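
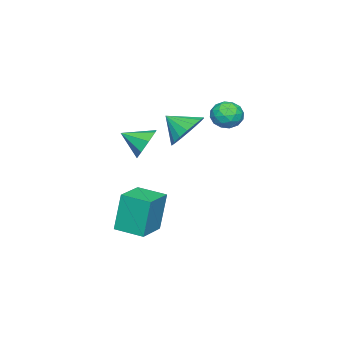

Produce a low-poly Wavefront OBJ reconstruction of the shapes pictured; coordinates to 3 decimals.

v -2.942 2.379 1.942
v -2.525 3.022 2.234
v -2.155 1.558 2.626
v -1.738 2.201 2.918
v -2.511 2.07 3.159
v -2.998 2.577 2.735
v -1.682 2.003 2.125
v -2.169 2.51 1.701
v -1.747 2.789 2.347
v -2.259 2.831 2.986
v -2.421 1.749 1.874
v -2.933 1.791 2.513
v -2.802 2.772 2.028
v -1.878 1.808 2.832
v -2.332 1.731 2.974
v -2.087 2.109 3.145
v -3.08 2.511 2.322
v -2.835 2.889 2.494
v -2.827 2.33 3.038
v -1.845 1.691 2.366
v -1.6 2.069 2.538
v -2.593 2.471 1.715
v -2.348 2.849 1.886
v -1.853 2.25 1.822
v -2.1 3.014 2.266
v -1.638 2.531 2.668
v -1.605 2.415 2.202
v -1.89 2.713 1.953
v -2.401 3.038 2.641
v -1.939 2.556 3.044
v -2.393 2.479 3.185
v -2.679 2.777 2.936
v -1.944 2.902 2.708
v -2.741 2.024 1.816
v -2.279 1.542 2.219
v -2.001 1.803 1.924
v -2.287 2.101 1.675
v -3.042 2.049 2.192
v -2.58 1.566 2.594
v -2.79 1.867 2.907
v -3.075 2.165 2.658
v -2.736 1.678 2.152
v -0.061 -1.4 -4.17
v -0.367 -1.194 -2.093
v -0.104 0.081 -4.323
v -0.411 0.287 -2.246
v 1.591 -1.327 -3.934
v 1.284 -1.121 -1.857
v 1.547 0.154 -4.087
v 1.241 0.36 -2.01
v 0.415 1.762 2.328
v 1.218 1.383 1.73
v 0.505 0.718 3.112
v 1.443 1.648 2.056
v 1.465 1.935 2.436
v 1.279 2.187 2.794
v 0.922 2.356 3.059
v 0.464 2.407 3.18
v -0.004 2.331 3.132
v -0.388 2.141 2.925
v -0.614 1.877 2.599
v -0.636 1.59 2.22
v -0.45 1.337 1.862
v -0.092 1.169 1.596
v 0.365 1.118 1.475
v 0.833 1.194 1.523
v -0.454 -0.761 0.702
v 0.178 -0.303 1.208
v -0.106 -1.899 1.298
v -0.458 -0.331 1.527
v -1.091 -0.61 1.362
v -1.351 -0.978 0.811
v -1.086 -1.219 0.196
v -0.45 -1.192 -0.122
v 0.184 -0.912 0.042
v 0.444 -0.544 0.593
f 1 38 17
f 38 12 41
f 17 41 6
f 38 41 17
f 1 17 13
f 17 6 18
f 13 18 2
f 17 18 13
f 1 13 22
f 13 2 23
f 22 23 8
f 13 23 22
f 1 22 34
f 22 8 37
f 34 37 11
f 22 37 34
f 1 34 38
f 34 11 42
f 38 42 12
f 34 42 38
f 2 18 29
f 18 6 32
f 29 32 10
f 18 32 29
f 6 41 19
f 41 12 40
f 19 40 5
f 41 40 19
f 12 42 39
f 42 11 35
f 39 35 3
f 42 35 39
f 11 37 36
f 37 8 24
f 36 24 7
f 37 24 36
f 8 23 28
f 23 2 25
f 28 25 9
f 23 25 28
f 4 30 16
f 30 10 31
f 16 31 5
f 30 31 16
f 4 16 14
f 16 5 15
f 14 15 3
f 16 15 14
f 4 14 21
f 14 3 20
f 21 20 7
f 14 20 21
f 4 21 26
f 21 7 27
f 26 27 9
f 21 27 26
f 4 26 30
f 26 9 33
f 30 33 10
f 26 33 30
f 5 31 19
f 31 10 32
f 19 32 6
f 31 32 19
f 3 15 39
f 15 5 40
f 39 40 12
f 15 40 39
f 7 20 36
f 20 3 35
f 36 35 11
f 20 35 36
f 9 27 28
f 27 7 24
f 28 24 8
f 27 24 28
f 10 33 29
f 33 9 25
f 29 25 2
f 33 25 29
f 44 46 43
f 47 44 43
f 43 46 45
f 45 47 43
f 44 50 46
f 48 44 47
f 48 50 44
f 46 50 45
f 49 47 45
f 45 50 49
f 49 48 47
f 50 48 49
f 52 51 54
f 52 54 53
f 54 51 55
f 54 55 53
f 55 51 56
f 55 56 53
f 56 51 57
f 56 57 53
f 57 51 58
f 57 58 53
f 58 51 59
f 58 59 53
f 59 51 60
f 59 60 53
f 60 51 61
f 60 61 53
f 61 51 62
f 61 62 53
f 62 51 63
f 62 63 53
f 63 51 64
f 63 64 53
f 64 51 65
f 64 65 53
f 65 51 66
f 65 66 53
f 66 51 52
f 66 52 53
f 68 67 70
f 68 70 69
f 70 67 71
f 70 71 69
f 71 67 72
f 71 72 69
f 72 67 73
f 72 73 69
f 73 67 74
f 73 74 69
f 74 67 75
f 74 75 69
f 75 67 76
f 75 76 69
f 76 67 68
f 76 68 69



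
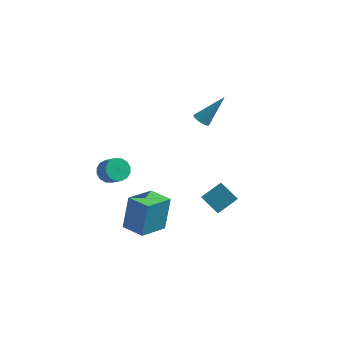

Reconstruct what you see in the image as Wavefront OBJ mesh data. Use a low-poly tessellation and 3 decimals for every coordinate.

v -0.283 2.52 2.303
v 0.156 2.48 2.027
v 0.723 3.4 3.777
v 0.087 2.661 1.966
v -0.038 2.82 1.956
v -0.2 2.934 1.999
v -0.375 2.985 2.089
v -0.536 2.965 2.21
v -0.659 2.877 2.346
v -0.724 2.735 2.476
v -0.722 2.56 2.579
v -0.653 2.379 2.64
v -0.528 2.22 2.65
v -0.366 2.106 2.607
v -0.191 2.055 2.517
v -0.03 2.075 2.396
v 0.093 2.163 2.26
v 0.158 2.305 2.13
v -2.15 -4.724 -0.968
v -2.039 -4.122 0.915
v -1.46 -3.214 -1.491
v -1.349 -2.613 0.392
v -0.931 -5.247 -0.872
v -0.82 -4.646 1.011
v -0.241 -3.738 -1.395
v -0.13 -3.136 0.488
v 2.641 -4.035 0.903
v 1.957 -3.991 1.658
v 2.212 -3.305 0.472
v 1.528 -3.261 1.228
v 3.412 -3.199 1.552
v 2.728 -3.155 2.308
v 2.983 -2.469 1.122
v 2.299 -2.425 1.877
v -3.974 -1.687 0.498
v -3.673 -2.065 -0.035
v -2.986 -2.512 0.668
v -3.286 -2.133 1.202
v -3.48 -1.747 -0.022
v -2.793 -2.193 0.681
v -3.419 -1.412 0.13
v -2.732 -1.859 0.834
v -3.507 -1.152 0.382
v -2.819 -1.598 1.085
v -3.719 -1.034 0.664
v -3.032 -1.48 1.367
v -4 -1.091 0.902
v -3.313 -1.538 1.606
v -4.274 -1.308 1.032
v -3.587 -1.755 1.735
v -4.467 -1.627 1.019
v -3.78 -2.073 1.722
v -4.528 -1.961 0.866
v -3.841 -2.408 1.57
v -4.441 -2.222 0.615
v -3.753 -2.668 1.318
v -4.228 -2.34 0.333
v -3.541 -2.786 1.036
v -3.947 -2.282 0.094
v -3.26 -2.729 0.798
f 2 1 4
f 2 4 3
f 4 1 5
f 4 5 3
f 5 1 6
f 5 6 3
f 6 1 7
f 6 7 3
f 7 1 8
f 7 8 3
f 8 1 9
f 8 9 3
f 9 1 10
f 9 10 3
f 10 1 11
f 10 11 3
f 11 1 12
f 11 12 3
f 12 1 13
f 12 13 3
f 13 1 14
f 13 14 3
f 14 1 15
f 14 15 3
f 15 1 16
f 15 16 3
f 16 1 17
f 16 17 3
f 17 1 18
f 17 18 3
f 18 1 2
f 18 2 3
f 20 22 19
f 23 20 19
f 19 22 21
f 21 23 19
f 20 26 22
f 24 20 23
f 24 26 20
f 22 26 21
f 25 23 21
f 21 26 25
f 25 24 23
f 26 24 25
f 28 30 27
f 31 28 27
f 27 30 29
f 29 31 27
f 28 34 30
f 32 28 31
f 32 34 28
f 30 34 29
f 33 31 29
f 29 34 33
f 33 32 31
f 34 32 33
f 36 35 39
f 36 39 37
f 37 39 40
f 37 40 38
f 39 35 41
f 39 41 40
f 40 41 42
f 40 42 38
f 41 35 43
f 41 43 42
f 42 43 44
f 42 44 38
f 43 35 45
f 43 45 44
f 44 45 46
f 44 46 38
f 45 35 47
f 45 47 46
f 46 47 48
f 46 48 38
f 47 35 49
f 47 49 48
f 48 49 50
f 48 50 38
f 49 35 51
f 49 51 50
f 50 51 52
f 50 52 38
f 51 35 53
f 51 53 52
f 52 53 54
f 52 54 38
f 53 35 55
f 53 55 54
f 54 55 56
f 54 56 38
f 55 35 57
f 55 57 56
f 56 57 58
f 56 58 38
f 57 35 59
f 57 59 58
f 58 59 60
f 58 60 38
f 59 35 36
f 59 36 60
f 60 36 37
f 60 37 38



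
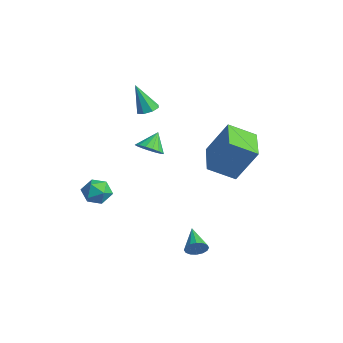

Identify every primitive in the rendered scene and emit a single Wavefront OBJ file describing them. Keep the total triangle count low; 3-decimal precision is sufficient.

v 2.076 -2.27 2.144
v 2.733 -2.117 2.291
v 1.764 -1.69 2.936
v 2.641 -1.879 2.08
v 2.42 -1.731 1.885
v 2.12 -1.706 1.749
v 1.81 -1.811 1.703
v 1.561 -2.02 1.758
v 1.43 -2.287 1.902
v 1.447 -2.55 2.101
v 1.608 -2.749 2.31
v 1.876 -2.838 2.481
v 2.19 -2.797 2.575
v 2.478 -2.635 2.57
v 2.674 -2.39 2.467
v -3.337 0.202 1.72
v -2.946 0.579 1.924
v -3.683 -0.282 3.28
v -3.351 0.757 1.888
v -3.748 0.609 1.755
v -3.904 0.223 1.6
v -3.727 -0.175 1.516
v -3.322 -0.353 1.551
v -2.925 -0.205 1.685
v -2.769 0.181 1.839
v -2.437 -2.424 -2.345
v -1.659 -2.387 -2.523
v -2.361 -3.713 -2.277
v -1.583 -3.676 -2.455
v -1.844 -3.407 -1.75
v -1.891 -2.61 -1.792
v -2.129 -3.49 -3.008
v -2.176 -2.693 -3.05
v -1.468 -3.046 -2.933
v -1.293 -2.995 -2.155
v -2.727 -3.105 -2.645
v -2.552 -3.054 -1.867
v 3.513 -0.656 -3.878
v 3.774 -0.486 -3.413
v 2.267 -0.264 -3.322
v 3.77 -0.253 -3.586
v 3.697 -0.129 -3.838
v 3.575 -0.146 -4.1
v 3.436 -0.3 -4.303
v 3.318 -0.549 -4.392
v 3.252 -0.827 -4.343
v 3.256 -1.059 -4.17
v 3.329 -1.184 -3.918
v 3.451 -1.167 -3.656
v 3.59 -1.013 -3.453
v 3.708 -0.764 -3.364
v -0.525 1.844 -0.028
v 0.146 2.628 1.743
v -0.049 3.089 -0.759
v 0.621 3.873 1.012
v 1.179 1.027 -0.312
v 1.849 1.811 1.459
v 1.654 2.272 -1.043
v 2.325 3.056 0.728
f 2 1 4
f 2 4 3
f 4 1 5
f 4 5 3
f 5 1 6
f 5 6 3
f 6 1 7
f 6 7 3
f 7 1 8
f 7 8 3
f 8 1 9
f 8 9 3
f 9 1 10
f 9 10 3
f 10 1 11
f 10 11 3
f 11 1 12
f 11 12 3
f 12 1 13
f 12 13 3
f 13 1 14
f 13 14 3
f 14 1 15
f 14 15 3
f 15 1 2
f 15 2 3
f 17 16 19
f 17 19 18
f 19 16 20
f 19 20 18
f 20 16 21
f 20 21 18
f 21 16 22
f 21 22 18
f 22 16 23
f 22 23 18
f 23 16 24
f 23 24 18
f 24 16 25
f 24 25 18
f 25 16 17
f 25 17 18
f 26 37 31
f 26 31 27
f 26 27 33
f 26 33 36
f 26 36 37
f 27 31 35
f 31 37 30
f 37 36 28
f 36 33 32
f 33 27 34
f 29 35 30
f 29 30 28
f 29 28 32
f 29 32 34
f 29 34 35
f 30 35 31
f 28 30 37
f 32 28 36
f 34 32 33
f 35 34 27
f 39 38 41
f 39 41 40
f 41 38 42
f 41 42 40
f 42 38 43
f 42 43 40
f 43 38 44
f 43 44 40
f 44 38 45
f 44 45 40
f 45 38 46
f 45 46 40
f 46 38 47
f 46 47 40
f 47 38 48
f 47 48 40
f 48 38 49
f 48 49 40
f 49 38 50
f 49 50 40
f 50 38 51
f 50 51 40
f 51 38 39
f 51 39 40
f 53 55 52
f 56 53 52
f 52 55 54
f 54 56 52
f 53 59 55
f 57 53 56
f 57 59 53
f 55 59 54
f 58 56 54
f 54 59 58
f 58 57 56
f 59 57 58



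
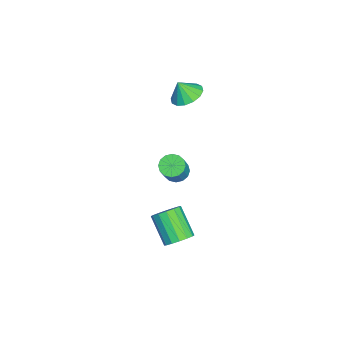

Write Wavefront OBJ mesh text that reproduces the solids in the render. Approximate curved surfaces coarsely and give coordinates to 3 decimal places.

v 3.028 -1.547 2.253
v 3.544 -1.164 1.95
v 4.507 -1.311 3.404
v 3.992 -1.693 3.707
v 3.328 -0.917 2.118
v 4.292 -1.064 3.571
v 3.032 -0.84 2.322
v 3.996 -0.987 3.775
v 2.736 -0.952 2.508
v 3.699 -1.099 3.961
v 2.517 -1.223 2.625
v 3.481 -1.37 4.078
v 2.436 -1.581 2.643
v 3.399 -1.728 4.096
v 2.513 -1.929 2.556
v 3.476 -2.076 4.01
v 2.728 -2.176 2.389
v 3.692 -2.323 3.842
v 3.024 -2.253 2.185
v 3.988 -2.4 3.638
v 3.321 -2.141 1.999
v 4.284 -2.288 3.452
v 3.539 -1.87 1.882
v 4.503 -2.017 3.335
v 3.621 -1.512 1.864
v 4.584 -1.659 3.317
v 3.195 -1.372 -3.896
v 3.798 -1.297 -3.274
v 2.569 -2.134 -1.982
v 1.965 -2.208 -2.604
v 3.561 -0.915 -3.252
v 2.331 -1.751 -1.96
v 3.225 -0.655 -3.403
v 1.996 -1.492 -2.111
v 2.882 -0.588 -3.687
v 1.652 -1.424 -2.394
v 2.622 -0.73 -4.026
v 1.392 -1.566 -2.733
v 2.516 -1.044 -4.33
v 1.286 -1.881 -3.038
v 2.591 -1.446 -4.518
v 1.362 -2.283 -3.226
v 2.829 -1.829 -4.54
v 1.599 -2.665 -3.248
v 3.164 -2.088 -4.389
v 1.935 -2.925 -3.097
v 3.508 -2.156 -4.106
v 2.278 -2.992 -2.813
v 3.768 -2.014 -3.767
v 2.538 -2.85 -2.474
v 3.874 -1.699 -3.462
v 2.644 -2.536 -2.17
v -2.528 -1.453 3.486
v -2.017 -0.699 3.875
v -2.552 -1.967 4.514
v -2.509 -0.568 3.929
v -3.007 -0.673 3.865
v -3.376 -0.988 3.699
v -3.518 -1.427 3.476
v -3.394 -1.873 3.255
v -3.039 -2.206 3.097
v -2.546 -2.338 3.042
v -2.049 -2.232 3.107
v -1.68 -1.917 3.273
v -1.538 -1.478 3.496
v -1.662 -1.033 3.717
f 2 1 5
f 2 5 3
f 3 5 6
f 3 6 4
f 5 1 7
f 5 7 6
f 6 7 8
f 6 8 4
f 7 1 9
f 7 9 8
f 8 9 10
f 8 10 4
f 9 1 11
f 9 11 10
f 10 11 12
f 10 12 4
f 11 1 13
f 11 13 12
f 12 13 14
f 12 14 4
f 13 1 15
f 13 15 14
f 14 15 16
f 14 16 4
f 15 1 17
f 15 17 16
f 16 17 18
f 16 18 4
f 17 1 19
f 17 19 18
f 18 19 20
f 18 20 4
f 19 1 21
f 19 21 20
f 20 21 22
f 20 22 4
f 21 1 23
f 21 23 22
f 22 23 24
f 22 24 4
f 23 1 25
f 23 25 24
f 24 25 26
f 24 26 4
f 25 1 2
f 25 2 26
f 26 2 3
f 26 3 4
f 28 27 31
f 28 31 29
f 29 31 32
f 29 32 30
f 31 27 33
f 31 33 32
f 32 33 34
f 32 34 30
f 33 27 35
f 33 35 34
f 34 35 36
f 34 36 30
f 35 27 37
f 35 37 36
f 36 37 38
f 36 38 30
f 37 27 39
f 37 39 38
f 38 39 40
f 38 40 30
f 39 27 41
f 39 41 40
f 40 41 42
f 40 42 30
f 41 27 43
f 41 43 42
f 42 43 44
f 42 44 30
f 43 27 45
f 43 45 44
f 44 45 46
f 44 46 30
f 45 27 47
f 45 47 46
f 46 47 48
f 46 48 30
f 47 27 49
f 47 49 48
f 48 49 50
f 48 50 30
f 49 27 51
f 49 51 50
f 50 51 52
f 50 52 30
f 51 27 28
f 51 28 52
f 52 28 29
f 52 29 30
f 54 53 56
f 54 56 55
f 56 53 57
f 56 57 55
f 57 53 58
f 57 58 55
f 58 53 59
f 58 59 55
f 59 53 60
f 59 60 55
f 60 53 61
f 60 61 55
f 61 53 62
f 61 62 55
f 62 53 63
f 62 63 55
f 63 53 64
f 63 64 55
f 64 53 65
f 64 65 55
f 65 53 66
f 65 66 55
f 66 53 54
f 66 54 55



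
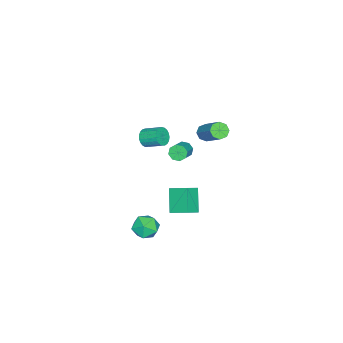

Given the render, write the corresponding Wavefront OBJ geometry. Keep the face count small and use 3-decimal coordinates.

v 1.321 -0.109 -3.253
v 1.766 0.292 -3.813
v 1.394 -1.212 -3.987
v 1.839 -0.811 -4.547
v 2.159 -0.975 -3.81
v 2.114 -0.293 -3.356
v 1.046 -0.627 -4.444
v 1.001 0.055 -3.99
v 1.596 -0.027 -4.549
v 2.284 -0.243 -4.157
v 0.876 -0.677 -3.643
v 1.564 -0.893 -3.251
v -1.067 1.615 2.451
v -0.598 1.484 2.268
v 0.156 2.594 3.406
v -0.313 2.725 3.589
v -0.758 1.792 2.073
v -0.003 2.903 3.211
v -1.098 1.996 2.099
v -0.344 3.107 3.237
v -1.421 1.977 2.332
v -0.666 3.088 3.47
v -1.536 1.746 2.634
v -0.782 2.856 3.772
v -1.377 1.437 2.829
v -0.622 2.548 3.967
v -1.036 1.233 2.803
v -0.282 2.344 3.941
v -0.714 1.252 2.57
v 0.041 2.363 3.708
v 1.182 0.685 -0.612
v 1.224 1.728 -0.129
v 0.479 0.924 -1.065
v 0.521 1.966 -0.582
v 2.039 1.154 -1.698
v 2.081 2.196 -1.215
v 1.336 1.392 -2.151
v 1.378 2.435 -1.668
v -2.007 -2.313 -0.145
v -1.796 -2.071 -0.628
v -1.801 -1.086 -0.138
v -2.013 -1.327 0.345
v -2.034 -2.055 -0.664
v -2.039 -1.07 -0.174
v -2.268 -2.083 -0.61
v -2.273 -1.098 -0.12
v -2.456 -2.151 -0.475
v -2.461 -1.166 0.015
v -2.567 -2.247 -0.283
v -2.572 -1.262 0.206
v -2.581 -2.354 -0.068
v -2.586 -1.369 0.422
v -2.496 -2.454 0.134
v -2.501 -1.469 0.624
v -2.326 -2.529 0.288
v -2.331 -1.544 0.778
v -2.102 -2.568 0.367
v -2.107 -1.583 0.857
v -1.861 -2.562 0.358
v -1.866 -1.577 0.848
v -1.645 -2.513 0.262
v -1.65 -1.528 0.751
v -1.492 -2.429 0.095
v -1.497 -1.444 0.584
v -1.428 -2.325 -0.113
v -1.434 -1.34 0.376
v -1.465 -2.219 -0.327
v -1.47 -1.234 0.163
v -1.595 -2.129 -0.509
v -1.6 -1.144 -0.019
v -2.823 -0.523 -1.045
v -2.619 -0.312 -1.474
v -1.634 -0.146 -0.925
v -1.837 -0.357 -0.495
v -2.794 -0.042 -1.24
v -1.809 0.124 -0.691
v -2.987 -0.054 -0.892
v -2.001 0.112 -0.342
v -3.083 -0.34 -0.633
v -2.098 -0.175 -0.084
v -3.026 -0.734 -0.615
v -2.041 -0.568 -0.066
v -2.851 -1.004 -0.849
v -1.866 -0.838 -0.3
v -2.659 -0.992 -1.198
v -1.673 -0.826 -0.648
v -2.562 -0.705 -1.456
v -1.577 -0.54 -0.907
f 1 12 6
f 1 6 2
f 1 2 8
f 1 8 11
f 1 11 12
f 2 6 10
f 6 12 5
f 12 11 3
f 11 8 7
f 8 2 9
f 4 10 5
f 4 5 3
f 4 3 7
f 4 7 9
f 4 9 10
f 5 10 6
f 3 5 12
f 7 3 11
f 9 7 8
f 10 9 2
f 14 13 17
f 14 17 15
f 15 17 18
f 15 18 16
f 17 13 19
f 17 19 18
f 18 19 20
f 18 20 16
f 19 13 21
f 19 21 20
f 20 21 22
f 20 22 16
f 21 13 23
f 21 23 22
f 22 23 24
f 22 24 16
f 23 13 25
f 23 25 24
f 24 25 26
f 24 26 16
f 25 13 27
f 25 27 26
f 26 27 28
f 26 28 16
f 27 13 29
f 27 29 28
f 28 29 30
f 28 30 16
f 29 13 14
f 29 14 30
f 30 14 15
f 30 15 16
f 32 34 31
f 35 32 31
f 31 34 33
f 33 35 31
f 32 38 34
f 36 32 35
f 36 38 32
f 34 38 33
f 37 35 33
f 33 38 37
f 37 36 35
f 38 36 37
f 40 39 43
f 40 43 41
f 41 43 44
f 41 44 42
f 43 39 45
f 43 45 44
f 44 45 46
f 44 46 42
f 45 39 47
f 45 47 46
f 46 47 48
f 46 48 42
f 47 39 49
f 47 49 48
f 48 49 50
f 48 50 42
f 49 39 51
f 49 51 50
f 50 51 52
f 50 52 42
f 51 39 53
f 51 53 52
f 52 53 54
f 52 54 42
f 53 39 55
f 53 55 54
f 54 55 56
f 54 56 42
f 55 39 57
f 55 57 56
f 56 57 58
f 56 58 42
f 57 39 59
f 57 59 58
f 58 59 60
f 58 60 42
f 59 39 61
f 59 61 60
f 60 61 62
f 60 62 42
f 61 39 63
f 61 63 62
f 62 63 64
f 62 64 42
f 63 39 65
f 63 65 64
f 64 65 66
f 64 66 42
f 65 39 67
f 65 67 66
f 66 67 68
f 66 68 42
f 67 39 69
f 67 69 68
f 68 69 70
f 68 70 42
f 69 39 40
f 69 40 70
f 70 40 41
f 70 41 42
f 72 71 75
f 72 75 73
f 73 75 76
f 73 76 74
f 75 71 77
f 75 77 76
f 76 77 78
f 76 78 74
f 77 71 79
f 77 79 78
f 78 79 80
f 78 80 74
f 79 71 81
f 79 81 80
f 80 81 82
f 80 82 74
f 81 71 83
f 81 83 82
f 82 83 84
f 82 84 74
f 83 71 85
f 83 85 84
f 84 85 86
f 84 86 74
f 85 71 87
f 85 87 86
f 86 87 88
f 86 88 74
f 87 71 72
f 87 72 88
f 88 72 73
f 88 73 74



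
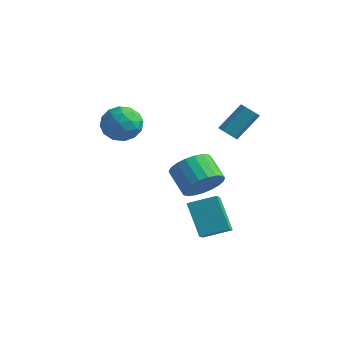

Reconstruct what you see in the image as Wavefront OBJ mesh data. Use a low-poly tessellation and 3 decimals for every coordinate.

v 0.818 -0.366 -3.045
v 1.456 -1.475 -2.206
v 1.795 0.514 -2.626
v 2.433 -0.595 -1.787
v 1.907 -0.865 -4.533
v 2.545 -1.974 -3.694
v 2.884 0.015 -4.114
v 3.522 -1.094 -3.275
v -3.451 -1.033 1.365
v -2.795 -0.225 1.392
v -2.145 -2.095 1.408
v -1.489 -1.287 1.435
v -2.097 -1.491 2.255
v -2.905 -0.835 2.228
v -2.035 -1.485 0.572
v -2.843 -0.829 0.545
v -1.92 -0.504 0.902
v -1.958 -0.508 1.942
v -2.982 -1.812 0.858
v -3.02 -1.816 1.898
v -3.238 -0.536 1.374
v -1.702 -1.784 1.426
v -2.06 -1.904 1.908
v -1.674 -1.429 1.923
v -3.302 -0.894 1.866
v -2.917 -0.419 1.882
v -2.506 -1.164 2.389
v -2.023 -1.901 0.918
v -1.638 -1.426 0.934
v -3.266 -0.891 0.877
v -2.88 -0.416 0.892
v -2.434 -1.156 0.411
v -2.338 -0.225 1.102
v -1.57 -0.849 1.128
v -1.892 -0.966 0.62
v -2.366 -0.58 0.605
v -2.361 -0.227 1.714
v -1.593 -0.852 1.739
v -1.95 -0.972 2.221
v -2.425 -0.586 2.205
v -1.846 -0.392 1.426
v -3.347 -1.468 1.061
v -2.579 -2.093 1.086
v -2.515 -1.734 0.595
v -2.99 -1.348 0.579
v -3.37 -1.471 1.672
v -2.602 -2.095 1.698
v -2.574 -1.74 2.195
v -3.048 -1.354 2.18
v -3.094 -1.928 1.374
v 3.016 -2.311 -0.14
v 3.649 -1.849 0.496
v 2.578 -1.428 1.257
v 1.944 -1.889 0.62
v 3.57 -1.545 0.217
v 2.498 -1.124 0.978
v 3.395 -1.374 -0.125
v 2.323 -0.953 0.636
v 3.154 -1.365 -0.469
v 2.083 -0.944 0.292
v 2.889 -1.52 -0.756
v 1.818 -1.099 0.005
v 2.647 -1.811 -0.937
v 1.575 -1.39 -0.176
v 2.468 -2.188 -0.98
v 1.396 -1.767 -0.219
v 2.383 -2.587 -0.878
v 1.312 -2.166 -0.117
v 2.409 -2.938 -0.648
v 1.337 -2.517 0.112
v 2.539 -3.18 -0.331
v 1.467 -2.759 0.43
v 2.751 -3.272 0.019
v 1.68 -2.851 0.78
v 3.01 -3.198 0.342
v 1.938 -2.777 1.103
v 3.269 -2.97 0.581
v 2.197 -2.549 1.342
v 3.485 -2.628 0.696
v 2.413 -2.207 1.457
v 3.619 -2.232 0.666
v 2.548 -1.811 1.427
v 1.975 0.796 1.401
v 2.454 0.847 1.179
v 2.884 1.934 2.358
v 2.405 1.884 2.579
v 2.256 1.071 1.045
v 2.686 2.158 2.223
v 1.951 1.19 1.047
v 2.381 2.277 2.225
v 1.655 1.159 1.183
v 2.085 2.246 2.362
v 1.481 0.989 1.403
v 1.911 2.076 2.582
v 1.496 0.746 1.622
v 1.926 1.833 2.801
v 1.694 0.522 1.757
v 2.124 1.609 2.935
v 1.999 0.403 1.755
v 2.429 1.49 2.933
v 2.295 0.434 1.618
v 2.725 1.521 2.797
v 2.469 0.604 1.398
v 2.899 1.691 2.577
f 2 4 1
f 5 2 1
f 1 4 3
f 3 5 1
f 2 8 4
f 6 2 5
f 6 8 2
f 4 8 3
f 7 5 3
f 3 8 7
f 7 6 5
f 8 6 7
f 9 46 25
f 46 20 49
f 25 49 14
f 46 49 25
f 9 25 21
f 25 14 26
f 21 26 10
f 25 26 21
f 9 21 30
f 21 10 31
f 30 31 16
f 21 31 30
f 9 30 42
f 30 16 45
f 42 45 19
f 30 45 42
f 9 42 46
f 42 19 50
f 46 50 20
f 42 50 46
f 10 26 37
f 26 14 40
f 37 40 18
f 26 40 37
f 14 49 27
f 49 20 48
f 27 48 13
f 49 48 27
f 20 50 47
f 50 19 43
f 47 43 11
f 50 43 47
f 19 45 44
f 45 16 32
f 44 32 15
f 45 32 44
f 16 31 36
f 31 10 33
f 36 33 17
f 31 33 36
f 12 38 24
f 38 18 39
f 24 39 13
f 38 39 24
f 12 24 22
f 24 13 23
f 22 23 11
f 24 23 22
f 12 22 29
f 22 11 28
f 29 28 15
f 22 28 29
f 12 29 34
f 29 15 35
f 34 35 17
f 29 35 34
f 12 34 38
f 34 17 41
f 38 41 18
f 34 41 38
f 13 39 27
f 39 18 40
f 27 40 14
f 39 40 27
f 11 23 47
f 23 13 48
f 47 48 20
f 23 48 47
f 15 28 44
f 28 11 43
f 44 43 19
f 28 43 44
f 17 35 36
f 35 15 32
f 36 32 16
f 35 32 36
f 18 41 37
f 41 17 33
f 37 33 10
f 41 33 37
f 52 51 55
f 52 55 53
f 53 55 56
f 53 56 54
f 55 51 57
f 55 57 56
f 56 57 58
f 56 58 54
f 57 51 59
f 57 59 58
f 58 59 60
f 58 60 54
f 59 51 61
f 59 61 60
f 60 61 62
f 60 62 54
f 61 51 63
f 61 63 62
f 62 63 64
f 62 64 54
f 63 51 65
f 63 65 64
f 64 65 66
f 64 66 54
f 65 51 67
f 65 67 66
f 66 67 68
f 66 68 54
f 67 51 69
f 67 69 68
f 68 69 70
f 68 70 54
f 69 51 71
f 69 71 70
f 70 71 72
f 70 72 54
f 71 51 73
f 71 73 72
f 72 73 74
f 72 74 54
f 73 51 75
f 73 75 74
f 74 75 76
f 74 76 54
f 75 51 77
f 75 77 76
f 76 77 78
f 76 78 54
f 77 51 79
f 77 79 78
f 78 79 80
f 78 80 54
f 79 51 81
f 79 81 80
f 80 81 82
f 80 82 54
f 81 51 52
f 81 52 82
f 82 52 53
f 82 53 54
f 84 83 87
f 84 87 85
f 85 87 88
f 85 88 86
f 87 83 89
f 87 89 88
f 88 89 90
f 88 90 86
f 89 83 91
f 89 91 90
f 90 91 92
f 90 92 86
f 91 83 93
f 91 93 92
f 92 93 94
f 92 94 86
f 93 83 95
f 93 95 94
f 94 95 96
f 94 96 86
f 95 83 97
f 95 97 96
f 96 97 98
f 96 98 86
f 97 83 99
f 97 99 98
f 98 99 100
f 98 100 86
f 99 83 101
f 99 101 100
f 100 101 102
f 100 102 86
f 101 83 103
f 101 103 102
f 102 103 104
f 102 104 86
f 103 83 84
f 103 84 104
f 104 84 85
f 104 85 86



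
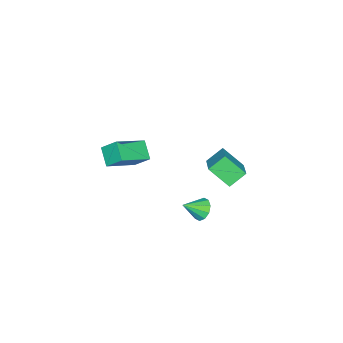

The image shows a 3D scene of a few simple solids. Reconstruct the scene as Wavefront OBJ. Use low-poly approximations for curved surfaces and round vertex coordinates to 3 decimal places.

v 1.804 -4.977 -1.195
v 1.737 -4.083 -0.367
v 0.097 -4.229 -2.141
v 0.03 -3.336 -1.313
v 2.51 -4.264 -1.907
v 2.443 -3.371 -1.079
v 0.803 -3.517 -2.853
v 0.736 -2.623 -2.025
v 2.093 1.161 -3.501
v 2.436 0.949 -4.097
v 2.867 0.439 -2.799
v 2.639 1.315 -3.945
v 2.633 1.622 -3.623
v 2.42 1.752 -3.254
v 2.083 1.657 -2.98
v 1.75 1.373 -2.905
v 1.547 1.007 -3.057
v 1.553 0.7 -3.379
v 1.765 0.569 -3.748
v 2.103 0.664 -4.022
v 1.733 2.416 -0.596
v 1.863 1.276 0.431
v 1.012 2.977 0.117
v 1.141 1.838 1.145
v 2.979 3.162 0.075
v 3.108 2.023 1.103
v 2.257 3.724 0.789
v 2.387 2.584 1.816
f 2 4 1
f 5 2 1
f 1 4 3
f 3 5 1
f 2 8 4
f 6 2 5
f 6 8 2
f 4 8 3
f 7 5 3
f 3 8 7
f 7 6 5
f 8 6 7
f 10 9 12
f 10 12 11
f 12 9 13
f 12 13 11
f 13 9 14
f 13 14 11
f 14 9 15
f 14 15 11
f 15 9 16
f 15 16 11
f 16 9 17
f 16 17 11
f 17 9 18
f 17 18 11
f 18 9 19
f 18 19 11
f 19 9 20
f 19 20 11
f 20 9 10
f 20 10 11
f 22 24 21
f 25 22 21
f 21 24 23
f 23 25 21
f 22 28 24
f 26 22 25
f 26 28 22
f 24 28 23
f 27 25 23
f 23 28 27
f 27 26 25
f 28 26 27



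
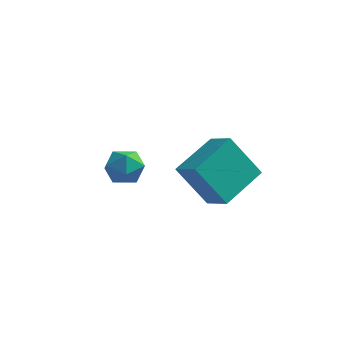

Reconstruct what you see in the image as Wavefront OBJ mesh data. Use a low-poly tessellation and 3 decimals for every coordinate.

v 1.299 -1.52 -1.182
v 2.252 -2.122 -0.599
v 2.025 0.31 -0.479
v 2.978 -0.293 0.104
v 2.462 -1.327 -2.884
v 3.415 -1.93 -2.301
v 3.188 0.502 -2.181
v 4.141 -0.1 -1.598
v -1.575 0.547 -2.548
v -0.718 0.397 -2.754
v -1.702 -0.817 -2.086
v -0.845 -0.967 -2.292
v -1.053 -0.425 -1.613
v -0.975 0.419 -1.899
v -1.445 -0.839 -2.941
v -1.367 0.005 -3.227
v -0.638 -0.459 -2.998
v -0.396 -0.203 -2.176
v -2.024 -0.217 -2.664
v -1.782 0.039 -1.842
f 2 4 1
f 5 2 1
f 1 4 3
f 3 5 1
f 2 8 4
f 6 2 5
f 6 8 2
f 4 8 3
f 7 5 3
f 3 8 7
f 7 6 5
f 8 6 7
f 9 20 14
f 9 14 10
f 9 10 16
f 9 16 19
f 9 19 20
f 10 14 18
f 14 20 13
f 20 19 11
f 19 16 15
f 16 10 17
f 12 18 13
f 12 13 11
f 12 11 15
f 12 15 17
f 12 17 18
f 13 18 14
f 11 13 20
f 15 11 19
f 17 15 16
f 18 17 10



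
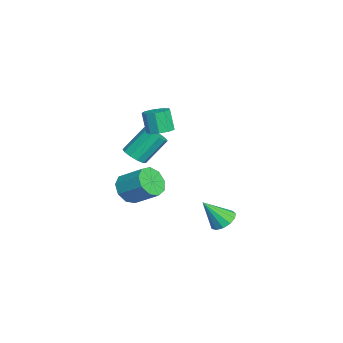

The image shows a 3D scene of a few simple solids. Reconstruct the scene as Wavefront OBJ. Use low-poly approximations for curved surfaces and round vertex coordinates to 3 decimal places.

v 1.524 0.718 -4.155
v 1.888 1.316 -3.768
v 1.736 -0.338 -2.725
v 1.449 1.353 -3.675
v 1.033 1.189 -3.734
v 0.773 0.876 -3.927
v 0.751 0.512 -4.192
v 0.975 0.213 -4.446
v 1.373 0.075 -4.607
v 1.818 0.141 -4.625
v 2.17 0.39 -4.493
v 2.317 0.743 -4.254
v 2.212 1.088 -3.984
v 1.627 -4.103 -1.867
v 2.088 -3.759 -2.636
v 2.733 -2.534 -1.702
v 2.273 -2.877 -0.933
v 1.494 -3.483 -2.588
v 2.139 -2.258 -1.654
v 0.963 -3.497 -2.202
v 1.608 -2.272 -1.269
v 0.742 -3.794 -1.66
v 1.387 -2.569 -0.726
v 0.936 -4.236 -1.214
v 1.581 -3.011 -0.281
v 1.453 -4.615 -1.074
v 2.098 -3.39 -0.14
v 2.052 -4.755 -1.305
v 2.697 -3.53 -0.371
v 2.452 -4.589 -1.798
v 3.097 -3.364 -0.865
v 2.466 -4.196 -2.324
v 3.111 -2.971 -1.39
v 0.719 -3.858 0.044
v 1.031 -4.338 0.514
v 0.593 -3.242 1.925
v 0.281 -2.762 1.456
v 1.352 -4.04 0.382
v 0.914 -2.944 1.794
v 1.431 -3.673 0.121
v 0.993 -2.577 1.533
v 1.239 -3.376 -0.169
v 0.801 -2.28 1.243
v 0.848 -3.264 -0.377
v 0.41 -2.168 1.034
v 0.407 -3.378 -0.425
v -0.031 -2.282 0.986
v 0.086 -3.676 -0.294
v -0.352 -2.58 1.118
v 0.007 -4.043 -0.033
v -0.431 -2.947 1.379
v 0.199 -4.34 0.257
v -0.239 -3.244 1.669
v 0.59 -4.452 0.466
v 0.152 -3.356 1.877
v 1.712 -2.46 2.41
v 2.417 -2.501 2.597
v 2.072 -2.741 3.838
v 1.368 -2.7 3.65
v 2.255 -2.03 2.643
v 1.91 -2.271 3.884
v 1.839 -1.761 2.58
v 1.494 -2.002 3.821
v 1.364 -1.819 2.437
v 1.019 -2.059 3.678
v 1.052 -2.176 2.281
v 0.707 -2.417 3.522
v 1.049 -2.666 2.185
v 0.704 -2.907 3.426
v 1.356 -3.06 2.194
v 1.012 -3.3 3.435
v 1.83 -3.172 2.304
v 1.486 -3.413 3.545
v 2.249 -2.951 2.463
v 1.904 -3.192 3.704
f 2 1 4
f 2 4 3
f 4 1 5
f 4 5 3
f 5 1 6
f 5 6 3
f 6 1 7
f 6 7 3
f 7 1 8
f 7 8 3
f 8 1 9
f 8 9 3
f 9 1 10
f 9 10 3
f 10 1 11
f 10 11 3
f 11 1 12
f 11 12 3
f 12 1 13
f 12 13 3
f 13 1 2
f 13 2 3
f 15 14 18
f 15 18 16
f 16 18 19
f 16 19 17
f 18 14 20
f 18 20 19
f 19 20 21
f 19 21 17
f 20 14 22
f 20 22 21
f 21 22 23
f 21 23 17
f 22 14 24
f 22 24 23
f 23 24 25
f 23 25 17
f 24 14 26
f 24 26 25
f 25 26 27
f 25 27 17
f 26 14 28
f 26 28 27
f 27 28 29
f 27 29 17
f 28 14 30
f 28 30 29
f 29 30 31
f 29 31 17
f 30 14 32
f 30 32 31
f 31 32 33
f 31 33 17
f 32 14 15
f 32 15 33
f 33 15 16
f 33 16 17
f 35 34 38
f 35 38 36
f 36 38 39
f 36 39 37
f 38 34 40
f 38 40 39
f 39 40 41
f 39 41 37
f 40 34 42
f 40 42 41
f 41 42 43
f 41 43 37
f 42 34 44
f 42 44 43
f 43 44 45
f 43 45 37
f 44 34 46
f 44 46 45
f 45 46 47
f 45 47 37
f 46 34 48
f 46 48 47
f 47 48 49
f 47 49 37
f 48 34 50
f 48 50 49
f 49 50 51
f 49 51 37
f 50 34 52
f 50 52 51
f 51 52 53
f 51 53 37
f 52 34 54
f 52 54 53
f 53 54 55
f 53 55 37
f 54 34 35
f 54 35 55
f 55 35 36
f 55 36 37
f 57 56 60
f 57 60 58
f 58 60 61
f 58 61 59
f 60 56 62
f 60 62 61
f 61 62 63
f 61 63 59
f 62 56 64
f 62 64 63
f 63 64 65
f 63 65 59
f 64 56 66
f 64 66 65
f 65 66 67
f 65 67 59
f 66 56 68
f 66 68 67
f 67 68 69
f 67 69 59
f 68 56 70
f 68 70 69
f 69 70 71
f 69 71 59
f 70 56 72
f 70 72 71
f 71 72 73
f 71 73 59
f 72 56 74
f 72 74 73
f 73 74 75
f 73 75 59
f 74 56 57
f 74 57 75
f 75 57 58
f 75 58 59



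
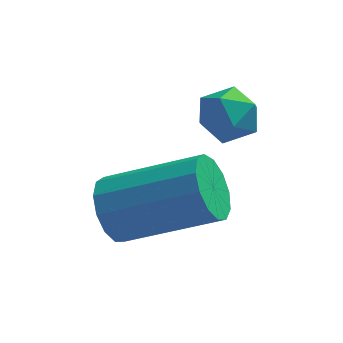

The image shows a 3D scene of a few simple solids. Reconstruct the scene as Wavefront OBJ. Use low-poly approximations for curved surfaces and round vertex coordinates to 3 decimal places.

v 1.853 4.114 3.616
v 2.437 4.288 3.818
v 2.283 3.432 2.962
v 2.867 3.606 3.164
v 2.474 3.284 3.556
v 2.209 3.706 3.96
v 2.511 4.014 2.82
v 2.246 4.436 3.224
v 2.843 4.226 3.326
v 2.821 3.775 3.781
v 1.899 3.945 2.999
v 1.877 3.494 3.454
v 0.41 2.667 1.673
v 0.671 3.077 1.169
v 2.431 2.984 2.004
v 2.17 2.573 2.507
v 0.547 3.318 1.456
v 2.307 3.224 2.291
v 0.381 3.352 1.812
v 2.141 3.259 2.646
v 0.223 3.169 2.123
v 1.983 3.075 2.958
v 0.125 2.826 2.292
v 1.885 2.732 3.126
v 0.117 2.433 2.264
v 1.877 2.339 3.098
v 0.203 2.114 2.048
v 1.963 2.02 2.883
v 0.354 1.97 1.713
v 2.114 1.877 2.548
v 0.523 2.048 1.365
v 2.283 1.954 2.2
v 0.656 2.322 1.115
v 2.416 2.229 1.95
v 0.711 2.706 1.042
v 2.471 2.612 1.877
f 1 12 6
f 1 6 2
f 1 2 8
f 1 8 11
f 1 11 12
f 2 6 10
f 6 12 5
f 12 11 3
f 11 8 7
f 8 2 9
f 4 10 5
f 4 5 3
f 4 3 7
f 4 7 9
f 4 9 10
f 5 10 6
f 3 5 12
f 7 3 11
f 9 7 8
f 10 9 2
f 14 13 17
f 14 17 15
f 15 17 18
f 15 18 16
f 17 13 19
f 17 19 18
f 18 19 20
f 18 20 16
f 19 13 21
f 19 21 20
f 20 21 22
f 20 22 16
f 21 13 23
f 21 23 22
f 22 23 24
f 22 24 16
f 23 13 25
f 23 25 24
f 24 25 26
f 24 26 16
f 25 13 27
f 25 27 26
f 26 27 28
f 26 28 16
f 27 13 29
f 27 29 28
f 28 29 30
f 28 30 16
f 29 13 31
f 29 31 30
f 30 31 32
f 30 32 16
f 31 13 33
f 31 33 32
f 32 33 34
f 32 34 16
f 33 13 35
f 33 35 34
f 34 35 36
f 34 36 16
f 35 13 14
f 35 14 36
f 36 14 15
f 36 15 16



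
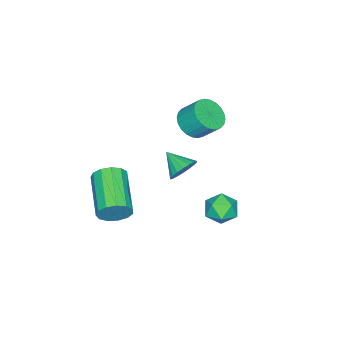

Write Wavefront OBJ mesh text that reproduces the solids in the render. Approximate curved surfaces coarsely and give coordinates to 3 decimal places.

v -0.309 -1.513 2.977
v 0.112 -1.016 2.549
v 0.05 -0.269 3.354
v -0.371 -0.767 3.783
v -0.17 -0.945 2.461
v -0.233 -0.198 3.266
v -0.474 -0.961 2.452
v -0.536 -0.214 3.257
v -0.753 -1.061 2.523
v -0.815 -0.314 3.328
v -0.964 -1.229 2.663
v -1.026 -0.483 3.468
v -1.075 -1.441 2.851
v -1.137 -0.694 3.656
v -1.07 -1.664 3.059
v -1.132 -0.917 3.864
v -0.949 -1.864 3.253
v -1.011 -1.117 4.058
v -0.73 -2.011 3.406
v -0.792 -1.264 4.211
v -0.447 -2.082 3.494
v -0.51 -1.335 4.299
v -0.144 -2.066 3.503
v -0.206 -1.319 4.308
v 0.135 -1.966 3.432
v 0.073 -1.219 4.237
v 0.346 -1.797 3.292
v 0.284 -1.051 4.097
v 0.457 -1.586 3.104
v 0.395 -0.839 3.909
v 0.452 -1.363 2.896
v 0.39 -0.616 3.701
v 0.331 -1.163 2.702
v 0.269 -0.416 3.507
v 0.553 -1.41 0.682
v 1.225 -1.525 0.785
v 0.307 -2.35 1.238
v 1.146 -1.358 1.03
v 0.949 -1.202 1.207
v 0.674 -1.087 1.28
v 0.374 -1.036 1.234
v 0.111 -1.059 1.078
v -0.066 -1.152 0.845
v -0.12 -1.295 0.578
v -0.04 -1.461 0.333
v 0.157 -1.617 0.156
v 0.432 -1.732 0.084
v 0.731 -1.783 0.13
v 0.995 -1.761 0.285
v 1.172 -1.668 0.519
v 1.993 1.759 1.365
v 2.55 2.07 0.977
v 2.59 0.71 1.383
v 3.147 1.021 0.995
v 3.024 1.227 1.701
v 2.654 1.876 1.691
v 2.486 0.904 0.669
v 2.116 1.553 0.659
v 2.855 1.542 0.547
v 3.187 1.742 1.185
v 1.953 1.038 1.175
v 2.285 1.238 1.813
v 3.713 -2.677 -0.116
v 4.091 -2.824 0.503
v 2.565 -4.011 1.154
v 2.187 -3.863 0.536
v 3.862 -2.485 0.583
v 2.336 -3.672 1.235
v 3.586 -2.207 0.442
v 2.059 -3.394 1.093
v 3.349 -2.078 0.123
v 1.823 -3.265 0.774
v 3.229 -2.139 -0.271
v 1.703 -3.326 0.38
v 3.262 -2.371 -0.616
v 1.736 -3.558 0.035
v 3.438 -2.7 -0.802
v 1.912 -3.887 -0.151
v 3.702 -3.021 -0.77
v 2.176 -4.208 -0.119
v 3.969 -3.233 -0.531
v 2.443 -4.42 0.121
v 4.155 -3.269 -0.159
v 2.629 -4.455 0.492
v 4.201 -3.116 0.226
v 2.674 -4.303 0.877
f 2 1 5
f 2 5 3
f 3 5 6
f 3 6 4
f 5 1 7
f 5 7 6
f 6 7 8
f 6 8 4
f 7 1 9
f 7 9 8
f 8 9 10
f 8 10 4
f 9 1 11
f 9 11 10
f 10 11 12
f 10 12 4
f 11 1 13
f 11 13 12
f 12 13 14
f 12 14 4
f 13 1 15
f 13 15 14
f 14 15 16
f 14 16 4
f 15 1 17
f 15 17 16
f 16 17 18
f 16 18 4
f 17 1 19
f 17 19 18
f 18 19 20
f 18 20 4
f 19 1 21
f 19 21 20
f 20 21 22
f 20 22 4
f 21 1 23
f 21 23 22
f 22 23 24
f 22 24 4
f 23 1 25
f 23 25 24
f 24 25 26
f 24 26 4
f 25 1 27
f 25 27 26
f 26 27 28
f 26 28 4
f 27 1 29
f 27 29 28
f 28 29 30
f 28 30 4
f 29 1 31
f 29 31 30
f 30 31 32
f 30 32 4
f 31 1 33
f 31 33 32
f 32 33 34
f 32 34 4
f 33 1 2
f 33 2 34
f 34 2 3
f 34 3 4
f 36 35 38
f 36 38 37
f 38 35 39
f 38 39 37
f 39 35 40
f 39 40 37
f 40 35 41
f 40 41 37
f 41 35 42
f 41 42 37
f 42 35 43
f 42 43 37
f 43 35 44
f 43 44 37
f 44 35 45
f 44 45 37
f 45 35 46
f 45 46 37
f 46 35 47
f 46 47 37
f 47 35 48
f 47 48 37
f 48 35 49
f 48 49 37
f 49 35 50
f 49 50 37
f 50 35 36
f 50 36 37
f 51 62 56
f 51 56 52
f 51 52 58
f 51 58 61
f 51 61 62
f 52 56 60
f 56 62 55
f 62 61 53
f 61 58 57
f 58 52 59
f 54 60 55
f 54 55 53
f 54 53 57
f 54 57 59
f 54 59 60
f 55 60 56
f 53 55 62
f 57 53 61
f 59 57 58
f 60 59 52
f 64 63 67
f 64 67 65
f 65 67 68
f 65 68 66
f 67 63 69
f 67 69 68
f 68 69 70
f 68 70 66
f 69 63 71
f 69 71 70
f 70 71 72
f 70 72 66
f 71 63 73
f 71 73 72
f 72 73 74
f 72 74 66
f 73 63 75
f 73 75 74
f 74 75 76
f 74 76 66
f 75 63 77
f 75 77 76
f 76 77 78
f 76 78 66
f 77 63 79
f 77 79 78
f 78 79 80
f 78 80 66
f 79 63 81
f 79 81 80
f 80 81 82
f 80 82 66
f 81 63 83
f 81 83 82
f 82 83 84
f 82 84 66
f 83 63 85
f 83 85 84
f 84 85 86
f 84 86 66
f 85 63 64
f 85 64 86
f 86 64 65
f 86 65 66



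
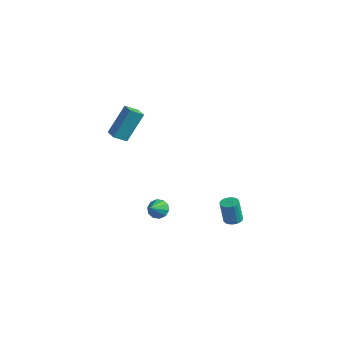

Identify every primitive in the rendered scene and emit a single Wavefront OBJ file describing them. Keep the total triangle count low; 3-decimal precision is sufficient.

v -1.894 -1.251 -4.142
v -1.518 -1.541 -4.643
v -1.686 -2.129 -3.478
v -1.258 -1.3 -4.405
v -1.241 -1.04 -4.067
v -1.474 -0.861 -3.758
v -1.867 -0.831 -3.595
v -2.27 -0.961 -3.641
v -2.53 -1.202 -3.879
v -2.547 -1.462 -4.217
v -2.314 -1.641 -4.526
v -1.921 -1.671 -4.689
v 1.683 1.228 -4.645
v 2.055 0.796 -4.644
v 1.87 0.64 -3.154
v 1.497 1.072 -3.155
v 2.203 0.999 -4.605
v 2.018 0.843 -3.114
v 2.248 1.246 -4.573
v 2.063 1.09 -3.083
v 2.181 1.49 -4.556
v 1.995 1.334 -3.065
v 2.015 1.682 -4.556
v 1.83 1.527 -3.066
v 1.783 1.784 -4.575
v 1.598 1.629 -3.084
v 1.532 1.776 -4.607
v 1.347 1.62 -3.116
v 1.31 1.66 -4.646
v 1.125 1.504 -3.156
v 1.162 1.457 -4.686
v 0.977 1.301 -3.195
v 1.117 1.21 -4.717
v 0.932 1.054 -3.227
v 1.185 0.966 -4.735
v 0.999 0.81 -3.244
v 1.35 0.773 -4.734
v 1.165 0.618 -3.244
v 1.582 0.671 -4.716
v 1.397 0.516 -3.225
v 1.833 0.68 -4.684
v 1.648 0.524 -3.193
v -2.776 -3.927 3.001
v -2.531 -2.788 4.736
v -3.582 -3.531 2.855
v -3.337 -2.392 4.59
v -2.363 -3.268 2.51
v -2.118 -2.129 4.245
v -3.169 -2.872 2.364
v -2.924 -1.733 4.099
f 2 1 4
f 2 4 3
f 4 1 5
f 4 5 3
f 5 1 6
f 5 6 3
f 6 1 7
f 6 7 3
f 7 1 8
f 7 8 3
f 8 1 9
f 8 9 3
f 9 1 10
f 9 10 3
f 10 1 11
f 10 11 3
f 11 1 12
f 11 12 3
f 12 1 2
f 12 2 3
f 14 13 17
f 14 17 15
f 15 17 18
f 15 18 16
f 17 13 19
f 17 19 18
f 18 19 20
f 18 20 16
f 19 13 21
f 19 21 20
f 20 21 22
f 20 22 16
f 21 13 23
f 21 23 22
f 22 23 24
f 22 24 16
f 23 13 25
f 23 25 24
f 24 25 26
f 24 26 16
f 25 13 27
f 25 27 26
f 26 27 28
f 26 28 16
f 27 13 29
f 27 29 28
f 28 29 30
f 28 30 16
f 29 13 31
f 29 31 30
f 30 31 32
f 30 32 16
f 31 13 33
f 31 33 32
f 32 33 34
f 32 34 16
f 33 13 35
f 33 35 34
f 34 35 36
f 34 36 16
f 35 13 37
f 35 37 36
f 36 37 38
f 36 38 16
f 37 13 39
f 37 39 38
f 38 39 40
f 38 40 16
f 39 13 41
f 39 41 40
f 40 41 42
f 40 42 16
f 41 13 14
f 41 14 42
f 42 14 15
f 42 15 16
f 44 46 43
f 47 44 43
f 43 46 45
f 45 47 43
f 44 50 46
f 48 44 47
f 48 50 44
f 46 50 45
f 49 47 45
f 45 50 49
f 49 48 47
f 50 48 49



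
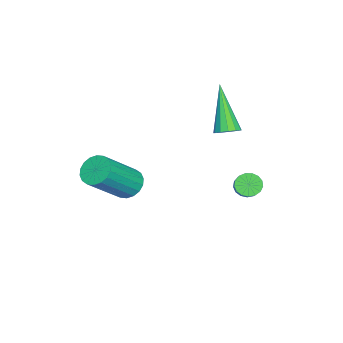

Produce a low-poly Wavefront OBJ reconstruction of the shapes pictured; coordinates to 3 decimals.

v -2.691 1.257 -1.62
v -2.34 1.088 -1.993
v -1.278 1.394 -1.134
v -1.629 1.563 -0.76
v -2.369 1.339 -2.046
v -1.308 1.645 -1.186
v -2.473 1.572 -2.001
v -1.411 1.878 -1.141
v -2.626 1.732 -1.869
v -1.565 2.038 -1.009
v -2.795 1.784 -1.679
v -1.733 2.09 -0.819
v -2.939 1.715 -1.476
v -1.877 2.021 -0.617
v -3.027 1.541 -1.306
v -1.965 1.847 -0.447
v -3.037 1.302 -1.208
v -1.976 1.608 -0.348
v -2.969 1.053 -1.204
v -1.907 1.359 -0.344
v -2.836 0.85 -1.296
v -1.775 1.156 -0.436
v -2.671 0.741 -1.461
v -1.609 1.047 -0.602
v -2.51 0.75 -1.663
v -1.448 1.056 -0.804
v -2.39 0.875 -1.855
v -1.328 1.181 -0.996
v -1.545 0.74 2.105
v -1.097 0.584 2.341
v -2.695 0.12 3.875
v -1.136 0.87 2.416
v -1.305 1.115 2.392
v -1.55 1.241 2.277
v -1.793 1.208 2.108
v -1.958 1.027 1.937
v -1.991 0.754 1.82
v -1.883 0.477 1.793
v -1.667 0.284 1.865
v -1.413 0.235 2.014
v -1.2 0.347 2.191
v 1.299 -2.227 0.588
v 1.693 -1.674 0.553
v 2.955 -2.48 1.997
v 2.561 -3.033 2.032
v 1.493 -1.601 0.768
v 2.755 -2.407 2.212
v 1.255 -1.652 0.947
v 2.517 -2.457 2.392
v 1.026 -1.816 1.056
v 2.287 -2.622 2.5
v 0.851 -2.063 1.072
v 2.112 -2.869 2.516
v 0.764 -2.341 0.992
v 2.026 -3.147 2.436
v 0.784 -2.597 0.832
v 2.045 -3.403 2.276
v 0.905 -2.78 0.623
v 2.167 -3.586 2.067
v 1.105 -2.853 0.408
v 2.367 -3.659 1.852
v 1.343 -2.803 0.228
v 2.605 -3.608 1.673
v 1.573 -2.638 0.12
v 2.834 -3.444 1.564
v 1.748 -2.391 0.104
v 3.009 -3.197 1.548
v 1.834 -2.113 0.184
v 3.096 -2.919 1.628
v 1.815 -1.857 0.344
v 3.076 -2.663 1.788
f 2 1 5
f 2 5 3
f 3 5 6
f 3 6 4
f 5 1 7
f 5 7 6
f 6 7 8
f 6 8 4
f 7 1 9
f 7 9 8
f 8 9 10
f 8 10 4
f 9 1 11
f 9 11 10
f 10 11 12
f 10 12 4
f 11 1 13
f 11 13 12
f 12 13 14
f 12 14 4
f 13 1 15
f 13 15 14
f 14 15 16
f 14 16 4
f 15 1 17
f 15 17 16
f 16 17 18
f 16 18 4
f 17 1 19
f 17 19 18
f 18 19 20
f 18 20 4
f 19 1 21
f 19 21 20
f 20 21 22
f 20 22 4
f 21 1 23
f 21 23 22
f 22 23 24
f 22 24 4
f 23 1 25
f 23 25 24
f 24 25 26
f 24 26 4
f 25 1 27
f 25 27 26
f 26 27 28
f 26 28 4
f 27 1 2
f 27 2 28
f 28 2 3
f 28 3 4
f 30 29 32
f 30 32 31
f 32 29 33
f 32 33 31
f 33 29 34
f 33 34 31
f 34 29 35
f 34 35 31
f 35 29 36
f 35 36 31
f 36 29 37
f 36 37 31
f 37 29 38
f 37 38 31
f 38 29 39
f 38 39 31
f 39 29 40
f 39 40 31
f 40 29 41
f 40 41 31
f 41 29 30
f 41 30 31
f 43 42 46
f 43 46 44
f 44 46 47
f 44 47 45
f 46 42 48
f 46 48 47
f 47 48 49
f 47 49 45
f 48 42 50
f 48 50 49
f 49 50 51
f 49 51 45
f 50 42 52
f 50 52 51
f 51 52 53
f 51 53 45
f 52 42 54
f 52 54 53
f 53 54 55
f 53 55 45
f 54 42 56
f 54 56 55
f 55 56 57
f 55 57 45
f 56 42 58
f 56 58 57
f 57 58 59
f 57 59 45
f 58 42 60
f 58 60 59
f 59 60 61
f 59 61 45
f 60 42 62
f 60 62 61
f 61 62 63
f 61 63 45
f 62 42 64
f 62 64 63
f 63 64 65
f 63 65 45
f 64 42 66
f 64 66 65
f 65 66 67
f 65 67 45
f 66 42 68
f 66 68 67
f 67 68 69
f 67 69 45
f 68 42 70
f 68 70 69
f 69 70 71
f 69 71 45
f 70 42 43
f 70 43 71
f 71 43 44
f 71 44 45



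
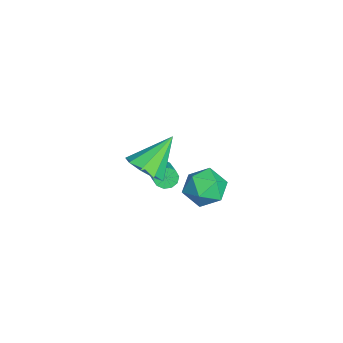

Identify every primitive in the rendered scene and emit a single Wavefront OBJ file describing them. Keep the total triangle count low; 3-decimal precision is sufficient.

v 1.516 2.722 -0.095
v 2.274 2.843 0.477
v 0.966 1.637 0.863
v 1.724 1.758 1.435
v 1.066 2.448 1.361
v 1.405 3.119 0.769
v 1.835 1.361 0.571
v 2.174 2.032 -0.021
v 2.471 2.002 0.888
v 1.996 2.674 1.376
v 1.244 1.806 -0.036
v 0.769 2.478 0.452
v -3.179 0.593 -2.594
v -2.921 0.487 -3.045
v -1.523 0.702 -2.297
v -1.781 0.807 -1.846
v -2.977 0.81 -3.033
v -1.579 1.025 -2.285
v -3.11 1.05 -2.854
v -1.712 1.264 -2.106
v -3.269 1.115 -2.575
v -1.871 1.329 -1.827
v -3.394 0.98 -2.304
v -1.996 1.195 -1.555
v -3.437 0.698 -2.143
v -2.039 0.913 -1.395
v -3.381 0.375 -2.155
v -1.983 0.59 -1.407
v -3.248 0.136 -2.334
v -1.85 0.35 -1.586
v -3.089 0.071 -2.613
v -1.691 0.285 -1.865
v -2.964 0.205 -2.885
v -1.566 0.42 -2.136
v 2.093 -0.028 2.238
v 2.646 0.646 2.014
v 1.327 1.028 3.522
v 2.13 0.677 1.68
v 1.596 0.378 1.607
v 1.295 -0.111 1.83
v 1.368 -0.561 2.244
v 1.78 -0.762 2.655
v 2.338 -0.619 2.871
v 2.782 -0.2 2.791
v 2.904 0.3 2.453
f 1 12 6
f 1 6 2
f 1 2 8
f 1 8 11
f 1 11 12
f 2 6 10
f 6 12 5
f 12 11 3
f 11 8 7
f 8 2 9
f 4 10 5
f 4 5 3
f 4 3 7
f 4 7 9
f 4 9 10
f 5 10 6
f 3 5 12
f 7 3 11
f 9 7 8
f 10 9 2
f 14 13 17
f 14 17 15
f 15 17 18
f 15 18 16
f 17 13 19
f 17 19 18
f 18 19 20
f 18 20 16
f 19 13 21
f 19 21 20
f 20 21 22
f 20 22 16
f 21 13 23
f 21 23 22
f 22 23 24
f 22 24 16
f 23 13 25
f 23 25 24
f 24 25 26
f 24 26 16
f 25 13 27
f 25 27 26
f 26 27 28
f 26 28 16
f 27 13 29
f 27 29 28
f 28 29 30
f 28 30 16
f 29 13 31
f 29 31 30
f 30 31 32
f 30 32 16
f 31 13 33
f 31 33 32
f 32 33 34
f 32 34 16
f 33 13 14
f 33 14 34
f 34 14 15
f 34 15 16
f 36 35 38
f 36 38 37
f 38 35 39
f 38 39 37
f 39 35 40
f 39 40 37
f 40 35 41
f 40 41 37
f 41 35 42
f 41 42 37
f 42 35 43
f 42 43 37
f 43 35 44
f 43 44 37
f 44 35 45
f 44 45 37
f 45 35 36
f 45 36 37



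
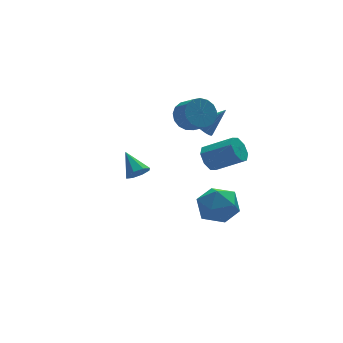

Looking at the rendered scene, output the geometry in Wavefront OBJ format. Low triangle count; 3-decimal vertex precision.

v 2.258 0.256 -2.413
v 2.942 0.062 -3.392
v 1.398 -1.482 -2.668
v 2.082 -1.676 -3.647
v 2.587 -1.667 -2.549
v 3.119 -0.593 -2.391
v 1.221 -0.827 -3.669
v 1.753 0.247 -3.511
v 2.301 -0.607 -4.168
v 3.145 -1.127 -3.475
v 1.195 -0.293 -2.585
v 2.039 -0.813 -1.892
v 1.225 -1.602 1.107
v 1.441 -1.952 0.468
v 2.612 -2.848 1.354
v 2.395 -2.498 1.993
v 1.74 -1.463 0.566
v 2.911 -2.359 1.453
v 1.738 -1.056 0.981
v 2.908 -1.951 1.868
v 1.434 -0.968 1.47
v 2.605 -1.864 2.356
v 1.008 -1.252 1.746
v 2.179 -2.148 2.632
v 0.709 -1.741 1.647
v 1.88 -2.637 2.534
v 0.712 -2.149 1.232
v 1.882 -3.044 2.119
v 1.015 -2.236 0.744
v 2.186 -3.132 1.63
v 1.425 1.147 2.524
v 2.306 1.227 2.359
v 2.517 0.294 3.032
v 1.635 0.213 3.196
v 2.244 1.467 2.711
v 2.455 0.534 3.384
v 1.995 1.634 3.021
v 2.206 0.7 3.693
v 1.615 1.689 3.216
v 1.826 0.755 3.889
v 1.192 1.62 3.253
v 1.403 0.686 3.926
v 0.821 1.442 3.123
v 1.032 0.509 3.796
v 0.589 1.197 2.855
v 0.8 0.263 3.528
v 0.549 0.94 2.512
v 0.76 0.007 3.185
v 0.709 0.731 2.171
v 0.919 -0.203 2.844
v 1.032 0.617 1.911
v 1.243 -0.317 2.584
v 1.446 0.624 1.791
v 1.657 -0.31 2.464
v 1.855 0.751 1.839
v 2.066 -0.183 2.512
v 2.165 0.969 2.044
v 2.376 0.035 2.717
v -3.14 -3.308 2.261
v -2.524 -3.184 2.216
v -3.3 -2.212 3.099
v -2.782 -2.961 1.875
v -3.25 -2.942 1.76
v -3.653 -3.137 1.938
v -3.756 -3.433 2.305
v -3.497 -3.655 2.646
v -3.03 -3.675 2.761
v -2.626 -3.48 2.583
v 3 2.914 0.267
v 3.392 2.626 -0.179
v 4.16 2.686 1.433
v 3.468 2.909 -0.199
v 3.451 3.193 -0.126
v 3.345 3.422 0.024
v 3.17 3.55 0.222
v 2.962 3.552 0.43
v 2.762 3.428 0.605
v 2.608 3.202 0.713
v 2.533 2.919 0.733
v 2.55 2.635 0.66
v 2.656 2.406 0.51
v 2.831 2.278 0.312
v 3.039 2.275 0.104
v 3.239 2.4 -0.071
f 1 12 6
f 1 6 2
f 1 2 8
f 1 8 11
f 1 11 12
f 2 6 10
f 6 12 5
f 12 11 3
f 11 8 7
f 8 2 9
f 4 10 5
f 4 5 3
f 4 3 7
f 4 7 9
f 4 9 10
f 5 10 6
f 3 5 12
f 7 3 11
f 9 7 8
f 10 9 2
f 14 13 17
f 14 17 15
f 15 17 18
f 15 18 16
f 17 13 19
f 17 19 18
f 18 19 20
f 18 20 16
f 19 13 21
f 19 21 20
f 20 21 22
f 20 22 16
f 21 13 23
f 21 23 22
f 22 23 24
f 22 24 16
f 23 13 25
f 23 25 24
f 24 25 26
f 24 26 16
f 25 13 27
f 25 27 26
f 26 27 28
f 26 28 16
f 27 13 29
f 27 29 28
f 28 29 30
f 28 30 16
f 29 13 14
f 29 14 30
f 30 14 15
f 30 15 16
f 32 31 35
f 32 35 33
f 33 35 36
f 33 36 34
f 35 31 37
f 35 37 36
f 36 37 38
f 36 38 34
f 37 31 39
f 37 39 38
f 38 39 40
f 38 40 34
f 39 31 41
f 39 41 40
f 40 41 42
f 40 42 34
f 41 31 43
f 41 43 42
f 42 43 44
f 42 44 34
f 43 31 45
f 43 45 44
f 44 45 46
f 44 46 34
f 45 31 47
f 45 47 46
f 46 47 48
f 46 48 34
f 47 31 49
f 47 49 48
f 48 49 50
f 48 50 34
f 49 31 51
f 49 51 50
f 50 51 52
f 50 52 34
f 51 31 53
f 51 53 52
f 52 53 54
f 52 54 34
f 53 31 55
f 53 55 54
f 54 55 56
f 54 56 34
f 55 31 57
f 55 57 56
f 56 57 58
f 56 58 34
f 57 31 32
f 57 32 58
f 58 32 33
f 58 33 34
f 60 59 62
f 60 62 61
f 62 59 63
f 62 63 61
f 63 59 64
f 63 64 61
f 64 59 65
f 64 65 61
f 65 59 66
f 65 66 61
f 66 59 67
f 66 67 61
f 67 59 68
f 67 68 61
f 68 59 60
f 68 60 61
f 70 69 72
f 70 72 71
f 72 69 73
f 72 73 71
f 73 69 74
f 73 74 71
f 74 69 75
f 74 75 71
f 75 69 76
f 75 76 71
f 76 69 77
f 76 77 71
f 77 69 78
f 77 78 71
f 78 69 79
f 78 79 71
f 79 69 80
f 79 80 71
f 80 69 81
f 80 81 71
f 81 69 82
f 81 82 71
f 82 69 83
f 82 83 71
f 83 69 84
f 83 84 71
f 84 69 70
f 84 70 71



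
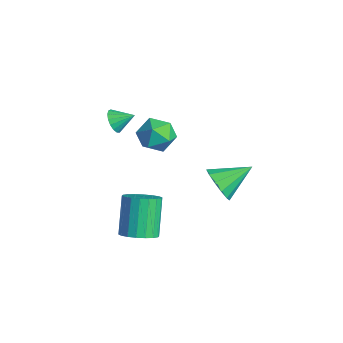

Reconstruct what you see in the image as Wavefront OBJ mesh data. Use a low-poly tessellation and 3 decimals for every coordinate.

v -2.019 -0.435 0.99
v -1.194 -0.565 1.645
v -1.566 -1.855 0.135
v -0.741 -1.985 0.79
v -1.731 -2.121 1.15
v -2.011 -1.243 1.678
v -0.749 -1.177 0.102
v -1.029 -0.299 0.63
v -0.409 -1.024 1.096
v -1.016 -1.607 1.744
v -1.744 -0.813 0.036
v -2.351 -1.396 0.684
v -1.642 -3.251 2.552
v -1.061 -3.429 2.247
v -1.138 -2.449 3.048
v -1.196 -3.216 2.041
v -1.433 -3.012 1.951
v -1.718 -2.863 1.999
v -1.986 -2.802 2.174
v -2.175 -2.845 2.436
v -2.242 -2.98 2.724
v -2.172 -3.178 2.973
v -1.98 -3.393 3.125
v -1.711 -3.575 3.146
v -1.427 -3.683 3.031
v -1.191 -3.692 2.807
v -1.059 -3.6 2.524
v 2.66 -4.229 -1.978
v 3.269 -4.654 -1.419
v 2.229 -3.936 0.258
v 1.62 -3.511 -0.302
v 3.439 -4.28 -1.473
v 2.399 -3.562 0.204
v 3.455 -3.897 -1.628
v 2.414 -3.179 0.049
v 3.313 -3.579 -1.852
v 2.273 -2.861 -0.175
v 3.042 -3.39 -2.101
v 2.002 -2.672 -0.424
v 2.695 -3.367 -2.326
v 1.655 -2.649 -0.649
v 2.342 -3.515 -2.482
v 1.301 -2.797 -0.805
v 2.051 -3.804 -2.538
v 1.011 -3.086 -0.861
v 1.881 -4.178 -2.484
v 0.841 -3.46 -0.807
v 1.866 -4.561 -2.329
v 0.825 -3.843 -0.652
v 2.007 -4.879 -2.105
v 0.967 -4.161 -0.428
v 2.278 -5.068 -1.856
v 1.238 -4.35 -0.179
v 2.625 -5.091 -1.631
v 1.585 -4.373 0.046
v 2.979 -4.943 -1.475
v 1.938 -4.225 0.202
v 0.654 1.006 -2.238
v 1.472 1.185 -2.855
v 0.926 2.714 -1.382
v 1.004 1.4 -3.135
v 0.425 1.489 -3.13
v -0.081 1.425 -2.842
v -0.354 1.228 -2.362
v -0.307 0.96 -1.843
v 0.046 0.707 -1.449
v 0.592 0.549 -1.306
v 1.157 0.535 -1.459
v 1.563 0.671 -1.859
v 1.681 0.914 -2.38
f 1 12 6
f 1 6 2
f 1 2 8
f 1 8 11
f 1 11 12
f 2 6 10
f 6 12 5
f 12 11 3
f 11 8 7
f 8 2 9
f 4 10 5
f 4 5 3
f 4 3 7
f 4 7 9
f 4 9 10
f 5 10 6
f 3 5 12
f 7 3 11
f 9 7 8
f 10 9 2
f 14 13 16
f 14 16 15
f 16 13 17
f 16 17 15
f 17 13 18
f 17 18 15
f 18 13 19
f 18 19 15
f 19 13 20
f 19 20 15
f 20 13 21
f 20 21 15
f 21 13 22
f 21 22 15
f 22 13 23
f 22 23 15
f 23 13 24
f 23 24 15
f 24 13 25
f 24 25 15
f 25 13 26
f 25 26 15
f 26 13 27
f 26 27 15
f 27 13 14
f 27 14 15
f 29 28 32
f 29 32 30
f 30 32 33
f 30 33 31
f 32 28 34
f 32 34 33
f 33 34 35
f 33 35 31
f 34 28 36
f 34 36 35
f 35 36 37
f 35 37 31
f 36 28 38
f 36 38 37
f 37 38 39
f 37 39 31
f 38 28 40
f 38 40 39
f 39 40 41
f 39 41 31
f 40 28 42
f 40 42 41
f 41 42 43
f 41 43 31
f 42 28 44
f 42 44 43
f 43 44 45
f 43 45 31
f 44 28 46
f 44 46 45
f 45 46 47
f 45 47 31
f 46 28 48
f 46 48 47
f 47 48 49
f 47 49 31
f 48 28 50
f 48 50 49
f 49 50 51
f 49 51 31
f 50 28 52
f 50 52 51
f 51 52 53
f 51 53 31
f 52 28 54
f 52 54 53
f 53 54 55
f 53 55 31
f 54 28 56
f 54 56 55
f 55 56 57
f 55 57 31
f 56 28 29
f 56 29 57
f 57 29 30
f 57 30 31
f 59 58 61
f 59 61 60
f 61 58 62
f 61 62 60
f 62 58 63
f 62 63 60
f 63 58 64
f 63 64 60
f 64 58 65
f 64 65 60
f 65 58 66
f 65 66 60
f 66 58 67
f 66 67 60
f 67 58 68
f 67 68 60
f 68 58 69
f 68 69 60
f 69 58 70
f 69 70 60
f 70 58 59
f 70 59 60



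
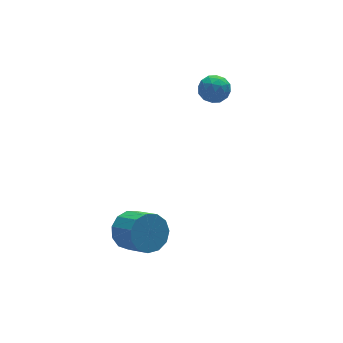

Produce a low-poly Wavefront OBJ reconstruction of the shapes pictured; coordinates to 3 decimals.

v 3.606 4.424 2.389
v 4.308 4.264 2.189
v 3.312 3.256 2.291
v 4.014 3.096 2.091
v 3.865 3.313 2.789
v 4.047 4.035 2.85
v 3.573 3.485 1.63
v 3.755 4.207 1.691
v 4.287 3.684 1.72
v 4.467 3.578 2.437
v 3.153 3.942 2.043
v 3.333 3.836 2.76
v 3.983 4.446 2.298
v 3.637 3.074 2.182
v 3.55 3.201 2.593
v 3.962 3.107 2.475
v 3.829 4.312 2.687
v 4.242 4.218 2.569
v 3.981 3.659 2.922
v 3.378 3.302 1.911
v 3.791 3.208 1.793
v 3.658 4.413 2.005
v 4.07 4.319 1.887
v 3.639 3.861 1.558
v 4.383 4.011 1.905
v 4.21 3.325 1.847
v 3.952 3.554 1.576
v 4.058 3.978 1.611
v 4.489 3.949 2.326
v 4.316 3.263 2.268
v 4.229 3.39 2.678
v 4.335 3.814 2.714
v 4.477 3.608 2.05
v 3.304 4.257 2.212
v 3.131 3.571 2.154
v 3.285 3.706 1.766
v 3.391 4.13 1.802
v 3.41 4.195 2.633
v 3.237 3.509 2.575
v 3.562 3.542 2.869
v 3.668 3.966 2.904
v 3.143 3.912 2.43
v -1.512 0.955 -2.586
v -0.892 0.688 -3.24
v -0.588 -0.501 -2.468
v -1.208 -0.235 -1.814
v -0.624 0.983 -2.892
v -0.32 -0.206 -2.12
v -0.637 1.269 -2.446
v -0.333 0.08 -1.674
v -0.929 1.455 -2.045
v -0.625 0.266 -1.273
v -1.405 1.482 -1.816
v -1.101 0.293 -1.043
v -1.916 1.342 -1.831
v -1.612 0.153 -1.059
v -2.298 1.079 -2.086
v -1.994 -0.11 -1.314
v -2.431 0.776 -2.5
v -2.127 -0.413 -1.727
v -2.272 0.53 -2.941
v -1.968 -0.659 -2.169
v -1.872 0.419 -3.27
v -1.568 -0.77 -2.497
v -1.357 0.478 -3.381
v -1.053 -0.711 -2.609
f 1 38 17
f 38 12 41
f 17 41 6
f 38 41 17
f 1 17 13
f 17 6 18
f 13 18 2
f 17 18 13
f 1 13 22
f 13 2 23
f 22 23 8
f 13 23 22
f 1 22 34
f 22 8 37
f 34 37 11
f 22 37 34
f 1 34 38
f 34 11 42
f 38 42 12
f 34 42 38
f 2 18 29
f 18 6 32
f 29 32 10
f 18 32 29
f 6 41 19
f 41 12 40
f 19 40 5
f 41 40 19
f 12 42 39
f 42 11 35
f 39 35 3
f 42 35 39
f 11 37 36
f 37 8 24
f 36 24 7
f 37 24 36
f 8 23 28
f 23 2 25
f 28 25 9
f 23 25 28
f 4 30 16
f 30 10 31
f 16 31 5
f 30 31 16
f 4 16 14
f 16 5 15
f 14 15 3
f 16 15 14
f 4 14 21
f 14 3 20
f 21 20 7
f 14 20 21
f 4 21 26
f 21 7 27
f 26 27 9
f 21 27 26
f 4 26 30
f 26 9 33
f 30 33 10
f 26 33 30
f 5 31 19
f 31 10 32
f 19 32 6
f 31 32 19
f 3 15 39
f 15 5 40
f 39 40 12
f 15 40 39
f 7 20 36
f 20 3 35
f 36 35 11
f 20 35 36
f 9 27 28
f 27 7 24
f 28 24 8
f 27 24 28
f 10 33 29
f 33 9 25
f 29 25 2
f 33 25 29
f 44 43 47
f 44 47 45
f 45 47 48
f 45 48 46
f 47 43 49
f 47 49 48
f 48 49 50
f 48 50 46
f 49 43 51
f 49 51 50
f 50 51 52
f 50 52 46
f 51 43 53
f 51 53 52
f 52 53 54
f 52 54 46
f 53 43 55
f 53 55 54
f 54 55 56
f 54 56 46
f 55 43 57
f 55 57 56
f 56 57 58
f 56 58 46
f 57 43 59
f 57 59 58
f 58 59 60
f 58 60 46
f 59 43 61
f 59 61 60
f 60 61 62
f 60 62 46
f 61 43 63
f 61 63 62
f 62 63 64
f 62 64 46
f 63 43 65
f 63 65 64
f 64 65 66
f 64 66 46
f 65 43 44
f 65 44 66
f 66 44 45
f 66 45 46



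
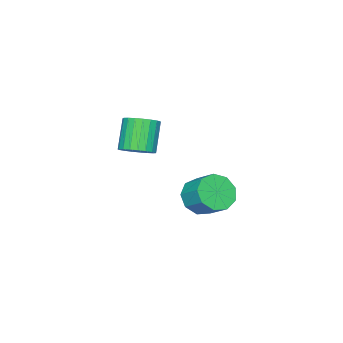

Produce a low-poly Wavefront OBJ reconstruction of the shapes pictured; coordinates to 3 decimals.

v -0.091 0.952 -3.032
v 0.549 0.604 -2.754
v 0.732 1.441 -2.129
v 0.091 1.788 -2.408
v 0.672 0.897 -3.182
v 0.855 1.734 -2.558
v 0.438 1.216 -3.541
v 0.62 2.053 -2.916
v -0.044 1.411 -3.661
v 0.139 2.248 -3.036
v -0.548 1.391 -3.487
v -0.366 2.228 -2.863
v -0.838 1.165 -3.101
v -0.656 2.002 -2.476
v -0.779 0.84 -2.682
v -0.597 1.677 -2.057
v -0.398 0.567 -2.427
v -0.216 1.403 -1.803
v 0.127 0.474 -2.456
v 0.309 1.31 -1.831
v 2.873 0.649 0.437
v 3.208 0.129 0.486
v 2.561 -0.188 1.532
v 2.227 0.331 1.483
v 3.348 0.296 0.623
v 2.702 -0.021 1.669
v 3.406 0.524 0.728
v 2.76 0.207 1.774
v 3.372 0.774 0.783
v 2.726 0.457 1.829
v 3.252 1.002 0.778
v 2.606 0.685 1.824
v 3.066 1.169 0.714
v 2.42 0.851 1.76
v 2.847 1.246 0.602
v 2.201 0.928 1.648
v 2.632 1.219 0.461
v 1.986 0.902 1.508
v 2.459 1.095 0.317
v 1.813 0.777 1.363
v 2.358 0.893 0.193
v 1.712 0.575 1.239
v 2.346 0.648 0.111
v 1.699 0.331 1.157
v 2.424 0.404 0.086
v 1.778 0.087 1.132
v 2.581 0.202 0.121
v 1.935 -0.115 1.167
v 2.788 0.078 0.211
v 2.142 -0.24 1.257
v 3.009 0.052 0.34
v 2.363 -0.266 1.386
f 2 1 5
f 2 5 3
f 3 5 6
f 3 6 4
f 5 1 7
f 5 7 6
f 6 7 8
f 6 8 4
f 7 1 9
f 7 9 8
f 8 9 10
f 8 10 4
f 9 1 11
f 9 11 10
f 10 11 12
f 10 12 4
f 11 1 13
f 11 13 12
f 12 13 14
f 12 14 4
f 13 1 15
f 13 15 14
f 14 15 16
f 14 16 4
f 15 1 17
f 15 17 16
f 16 17 18
f 16 18 4
f 17 1 19
f 17 19 18
f 18 19 20
f 18 20 4
f 19 1 2
f 19 2 20
f 20 2 3
f 20 3 4
f 22 21 25
f 22 25 23
f 23 25 26
f 23 26 24
f 25 21 27
f 25 27 26
f 26 27 28
f 26 28 24
f 27 21 29
f 27 29 28
f 28 29 30
f 28 30 24
f 29 21 31
f 29 31 30
f 30 31 32
f 30 32 24
f 31 21 33
f 31 33 32
f 32 33 34
f 32 34 24
f 33 21 35
f 33 35 34
f 34 35 36
f 34 36 24
f 35 21 37
f 35 37 36
f 36 37 38
f 36 38 24
f 37 21 39
f 37 39 38
f 38 39 40
f 38 40 24
f 39 21 41
f 39 41 40
f 40 41 42
f 40 42 24
f 41 21 43
f 41 43 42
f 42 43 44
f 42 44 24
f 43 21 45
f 43 45 44
f 44 45 46
f 44 46 24
f 45 21 47
f 45 47 46
f 46 47 48
f 46 48 24
f 47 21 49
f 47 49 48
f 48 49 50
f 48 50 24
f 49 21 51
f 49 51 50
f 50 51 52
f 50 52 24
f 51 21 22
f 51 22 52
f 52 22 23
f 52 23 24



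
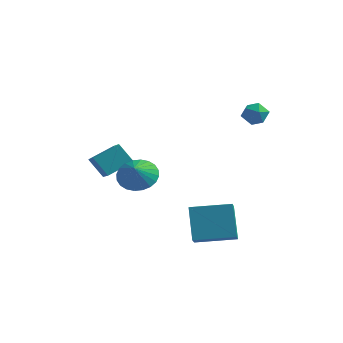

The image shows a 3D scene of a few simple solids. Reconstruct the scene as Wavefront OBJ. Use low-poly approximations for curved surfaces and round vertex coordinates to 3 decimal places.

v 1.862 -1.758 -3.45
v 2.204 -2.792 -2.669
v 3.871 -0.899 -3.191
v 4.213 -1.933 -2.41
v 2.527 -2.807 -5.13
v 2.869 -3.841 -4.349
v 4.536 -1.948 -4.871
v 4.878 -2.982 -4.09
v 3.426 2.414 1.807
v 3.932 2.656 2.377
v 3.748 1.184 2.043
v 4.254 1.426 2.613
v 3.465 1.5 2.72
v 3.266 2.26 2.575
v 4.414 1.58 1.845
v 4.215 2.34 1.7
v 4.542 2.14 2.401
v 3.956 2.091 2.942
v 3.724 1.749 1.478
v 3.138 1.7 2.019
v -0.37 -3.26 -0.697
v 0.531 -3.685 -1.141
v -0.27 -3.9 0.117
v 0.694 -3.366 -0.911
v 0.695 -3.031 -0.648
v 0.533 -2.732 -0.393
v 0.235 -2.512 -0.184
v -0.156 -2.407 -0.054
v -0.58 -2.432 -0.021
v -0.971 -2.582 -0.091
v -1.271 -2.836 -0.254
v -1.434 -3.155 -0.484
v -1.435 -3.49 -0.746
v -1.273 -3.789 -1.001
v -0.975 -4.009 -1.21
v -0.584 -4.114 -1.341
v -0.161 -4.089 -1.373
v 0.231 -3.939 -1.303
v -2.851 -3.242 0.01
v -1.955 -2.1 0.658
v -3.676 -2.148 -0.778
v -2.78 -1.006 -0.129
v -1.98 -3.334 -1.031
v -1.084 -2.192 -0.382
v -2.805 -2.24 -1.818
v -1.909 -1.098 -1.17
f 2 4 1
f 5 2 1
f 1 4 3
f 3 5 1
f 2 8 4
f 6 2 5
f 6 8 2
f 4 8 3
f 7 5 3
f 3 8 7
f 7 6 5
f 8 6 7
f 9 20 14
f 9 14 10
f 9 10 16
f 9 16 19
f 9 19 20
f 10 14 18
f 14 20 13
f 20 19 11
f 19 16 15
f 16 10 17
f 12 18 13
f 12 13 11
f 12 11 15
f 12 15 17
f 12 17 18
f 13 18 14
f 11 13 20
f 15 11 19
f 17 15 16
f 18 17 10
f 22 21 24
f 22 24 23
f 24 21 25
f 24 25 23
f 25 21 26
f 25 26 23
f 26 21 27
f 26 27 23
f 27 21 28
f 27 28 23
f 28 21 29
f 28 29 23
f 29 21 30
f 29 30 23
f 30 21 31
f 30 31 23
f 31 21 32
f 31 32 23
f 32 21 33
f 32 33 23
f 33 21 34
f 33 34 23
f 34 21 35
f 34 35 23
f 35 21 36
f 35 36 23
f 36 21 37
f 36 37 23
f 37 21 38
f 37 38 23
f 38 21 22
f 38 22 23
f 40 42 39
f 43 40 39
f 39 42 41
f 41 43 39
f 40 46 42
f 44 40 43
f 44 46 40
f 42 46 41
f 45 43 41
f 41 46 45
f 45 44 43
f 46 44 45



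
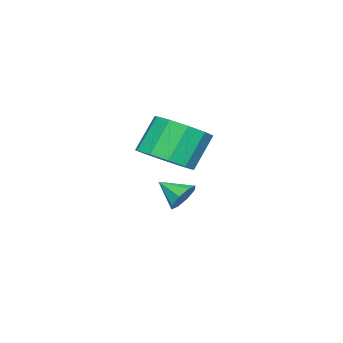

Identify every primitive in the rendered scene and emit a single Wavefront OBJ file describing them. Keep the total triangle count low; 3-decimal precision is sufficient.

v -0.55 3.235 3.203
v 0.256 3.225 3.685
v -0.443 3.476 4.86
v -1.25 3.485 4.377
v 0.158 3.77 3.51
v -0.541 4.021 4.685
v -0.21 4.111 3.218
v -0.91 4.362 4.393
v -0.709 4.117 2.92
v -1.409 4.368 4.095
v -1.147 3.786 2.73
v -1.847 4.036 3.904
v -1.357 3.244 2.72
v -2.056 3.495 3.895
v -1.259 2.699 2.895
v -1.958 2.95 4.07
v -0.89 2.358 3.187
v -1.59 2.609 4.362
v -0.391 2.352 3.485
v -1.091 2.603 4.66
v 0.047 2.684 3.676
v -0.653 2.934 4.85
v -3.651 2.162 0.366
v -3.074 2.08 0.221
v -3.649 1.278 0.874
v -3.125 2.307 0.617
v -3.484 2.449 0.866
v -3.94 2.424 0.822
v -4.227 2.245 0.511
v -4.176 2.018 0.115
v -3.817 1.875 -0.134
v -3.361 1.901 -0.09
f 2 1 5
f 2 5 3
f 3 5 6
f 3 6 4
f 5 1 7
f 5 7 6
f 6 7 8
f 6 8 4
f 7 1 9
f 7 9 8
f 8 9 10
f 8 10 4
f 9 1 11
f 9 11 10
f 10 11 12
f 10 12 4
f 11 1 13
f 11 13 12
f 12 13 14
f 12 14 4
f 13 1 15
f 13 15 14
f 14 15 16
f 14 16 4
f 15 1 17
f 15 17 16
f 16 17 18
f 16 18 4
f 17 1 19
f 17 19 18
f 18 19 20
f 18 20 4
f 19 1 21
f 19 21 20
f 20 21 22
f 20 22 4
f 21 1 2
f 21 2 22
f 22 2 3
f 22 3 4
f 24 23 26
f 24 26 25
f 26 23 27
f 26 27 25
f 27 23 28
f 27 28 25
f 28 23 29
f 28 29 25
f 29 23 30
f 29 30 25
f 30 23 31
f 30 31 25
f 31 23 32
f 31 32 25
f 32 23 24
f 32 24 25

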